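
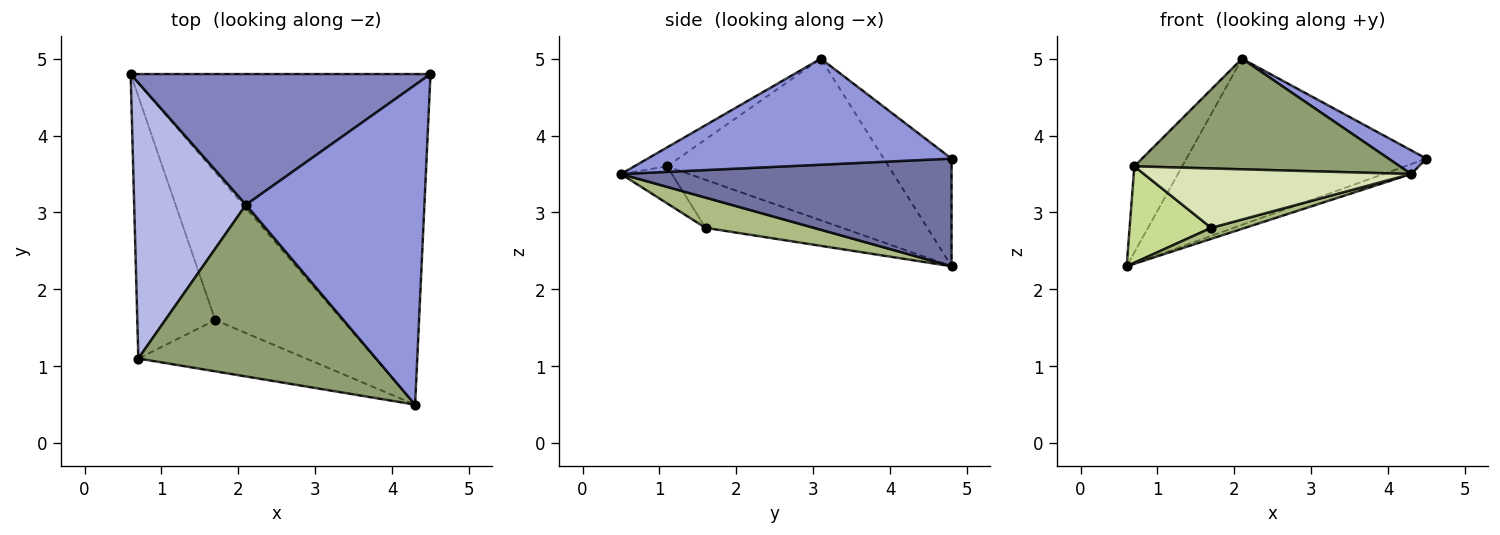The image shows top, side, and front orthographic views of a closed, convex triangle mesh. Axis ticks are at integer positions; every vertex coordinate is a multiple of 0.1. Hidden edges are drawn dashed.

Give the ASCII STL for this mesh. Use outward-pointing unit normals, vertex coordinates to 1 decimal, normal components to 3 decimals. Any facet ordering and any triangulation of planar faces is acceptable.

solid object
 facet normal 0.338 0.028 -0.941
  outer loop
   vertex 4.3 0.5 3.5
   vertex 0.6 4.8 2.3
   vertex 4.5 4.8 3.7
  endloop
 endfacet
 facet normal -0.217 0.767 0.604
  outer loop
   vertex 2.1 3.1 5.0
   vertex 4.5 4.8 3.7
   vertex 0.6 4.8 2.3
  endloop
 endfacet
 facet normal 0.510 -0.064 0.858
  outer loop
   vertex 2.1 3.1 5.0
   vertex 4.3 0.5 3.5
   vertex 4.5 4.8 3.7
  endloop
 endfacet
 facet normal -0.810 0.175 0.560
  outer loop
   vertex 0.7 1.1 3.6
   vertex 2.1 3.1 5.0
   vertex 0.6 4.8 2.3
  endloop
 endfacet
 facet normal -0.067 -0.540 0.839
  outer loop
   vertex 0.7 1.1 3.6
   vertex 4.3 0.5 3.5
   vertex 2.1 3.1 5.0
  endloop
 endfacet
 facet normal 0.231 -0.072 -0.970
  outer loop
   vertex 1.7 1.6 2.8
   vertex 0.6 4.8 2.3
   vertex 4.3 0.5 3.5
  endloop
 endfacet
 facet normal -0.500 -0.299 -0.812
  outer loop
   vertex 1.7 1.6 2.8
   vertex 0.7 1.1 3.6
   vertex 0.6 4.8 2.3
  endloop
 endfacet
 facet normal -0.143 -0.749 -0.647
  outer loop
   vertex 1.7 1.6 2.8
   vertex 4.3 0.5 3.5
   vertex 0.7 1.1 3.6
  endloop
 endfacet
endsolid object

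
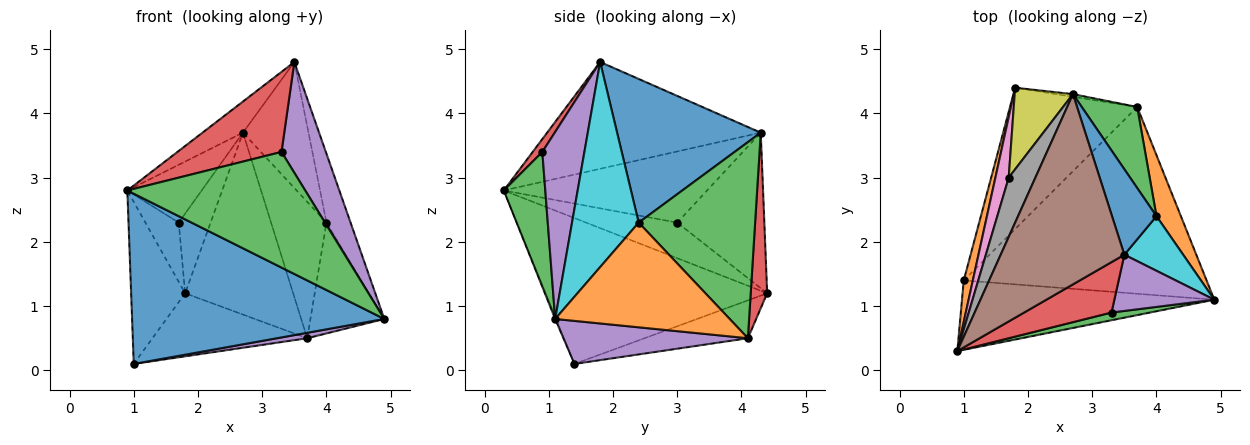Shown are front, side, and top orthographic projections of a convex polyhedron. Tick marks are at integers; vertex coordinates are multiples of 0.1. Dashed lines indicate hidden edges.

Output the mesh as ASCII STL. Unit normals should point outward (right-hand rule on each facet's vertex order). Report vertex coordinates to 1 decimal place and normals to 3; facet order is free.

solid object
 facet normal -0.003 -0.926 -0.377
  outer loop
   vertex 1.0 1.4 0.1
   vertex 4.9 1.1 0.8
   vertex 0.9 0.3 2.8
  endloop
 endfacet
 facet normal -0.970 0.236 0.060
  outer loop
   vertex 1.0 1.4 0.1
   vertex 0.9 0.3 2.8
   vertex 1.8 4.4 1.2
  endloop
 endfacet
 facet normal 0.227 -0.972 0.065
  outer loop
   vertex 3.3 0.9 3.4
   vertex 0.9 0.3 2.8
   vertex 4.9 1.1 0.8
  endloop
 endfacet
 facet normal 0.078 -0.844 0.531
  outer loop
   vertex 3.3 0.9 3.4
   vertex 3.5 1.8 4.8
   vertex 0.9 0.3 2.8
  endloop
 endfacet
 facet normal 0.646 -0.681 0.345
  outer loop
   vertex 3.3 0.9 3.4
   vertex 4.9 1.1 0.8
   vertex 3.5 1.8 4.8
  endloop
 endfacet
 facet normal -0.649 0.123 0.751
  outer loop
   vertex 2.7 4.3 3.7
   vertex 0.9 0.3 2.8
   vertex 3.5 1.8 4.8
  endloop
 endfacet
 facet normal -0.886 0.324 0.332
  outer loop
   vertex 1.7 3.0 2.3
   vertex 1.8 4.4 1.2
   vertex 0.9 0.3 2.8
  endloop
 endfacet
 facet normal -0.886 0.324 0.332
  outer loop
   vertex 1.7 3.0 2.3
   vertex 0.9 0.3 2.8
   vertex 2.7 4.3 3.7
  endloop
 endfacet
 facet normal -0.886 0.324 0.332
  outer loop
   vertex 1.7 3.0 2.3
   vertex 2.7 4.3 3.7
   vertex 1.8 4.4 1.2
  endloop
 endfacet
 facet normal 0.908 0.328 0.260
  outer loop
   vertex 4.0 2.4 2.3
   vertex 3.5 1.8 4.8
   vertex 4.9 1.1 0.8
  endloop
 endfacet
 facet normal 0.876 0.399 0.271
  outer loop
   vertex 4.0 2.4 2.3
   vertex 2.7 4.3 3.7
   vertex 3.5 1.8 4.8
  endloop
 endfacet
 facet normal 0.900 0.381 0.210
  outer loop
   vertex 3.7 4.1 0.5
   vertex 4.0 2.4 2.3
   vertex 4.9 1.1 0.8
  endloop
 endfacet
 facet normal 0.875 0.416 0.247
  outer loop
   vertex 3.7 4.1 0.5
   vertex 2.7 4.3 3.7
   vertex 4.0 2.4 2.3
  endloop
 endfacet
 facet normal 0.151 0.988 -0.015
  outer loop
   vertex 3.7 4.1 0.5
   vertex 1.8 4.4 1.2
   vertex 2.7 4.3 3.7
  endloop
 endfacet
 facet normal 0.174 -0.029 -0.984
  outer loop
   vertex 3.7 4.1 0.5
   vertex 4.9 1.1 0.8
   vertex 1.0 1.4 0.1
  endloop
 endfacet
 facet normal -0.263 0.393 -0.881
  outer loop
   vertex 3.7 4.1 0.5
   vertex 1.0 1.4 0.1
   vertex 1.8 4.4 1.2
  endloop
 endfacet
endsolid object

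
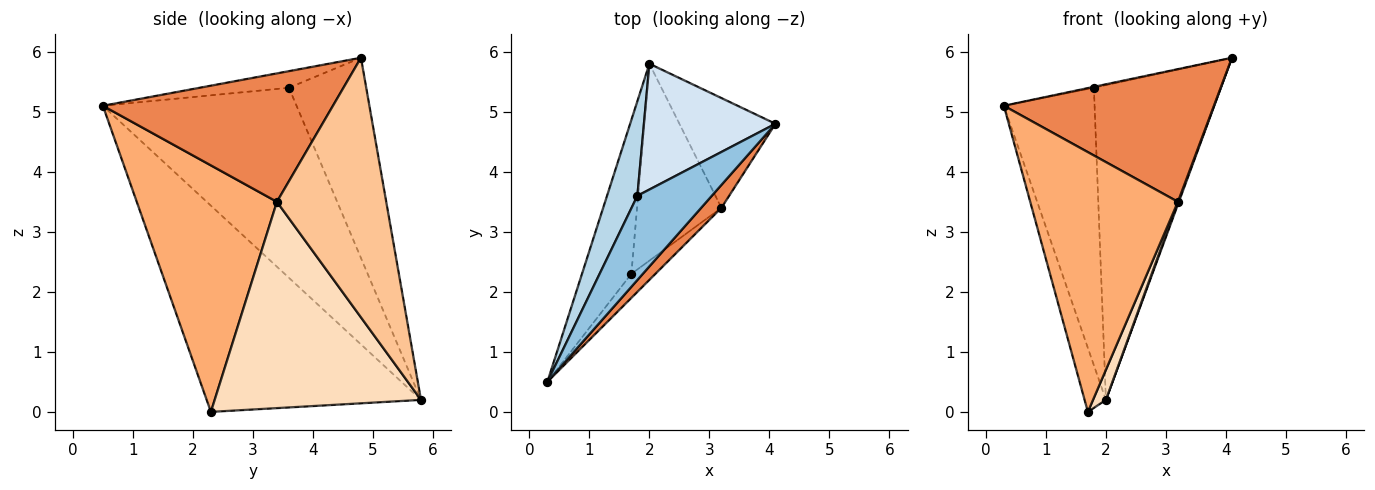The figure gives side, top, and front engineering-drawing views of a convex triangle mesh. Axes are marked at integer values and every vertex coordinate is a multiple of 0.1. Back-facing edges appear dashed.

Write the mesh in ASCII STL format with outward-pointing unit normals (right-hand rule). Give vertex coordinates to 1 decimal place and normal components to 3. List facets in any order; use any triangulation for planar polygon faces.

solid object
 facet normal -0.968 0.096 -0.232
  outer loop
   vertex 1.7 2.3 0.0
   vertex 0.3 0.5 5.1
   vertex 2.0 5.8 0.2
  endloop
 endfacet
 facet normal -0.218 0.011 0.976
  outer loop
   vertex 1.8 3.6 5.4
   vertex 0.3 0.5 5.1
   vertex 4.1 4.8 5.9
  endloop
 endfacet
 facet normal -0.896 0.420 0.143
  outer loop
   vertex 1.8 3.6 5.4
   vertex 2.0 5.8 0.2
   vertex 0.3 0.5 5.1
  endloop
 endfacet
 facet normal -0.492 0.808 0.323
  outer loop
   vertex 1.8 3.6 5.4
   vertex 4.1 4.8 5.9
   vertex 2.0 5.8 0.2
  endloop
 endfacet
 facet normal 0.734 -0.670 0.116
  outer loop
   vertex 3.2 3.4 3.5
   vertex 4.1 4.8 5.9
   vertex 0.3 0.5 5.1
  endloop
 endfacet
 facet normal 0.687 -0.724 -0.067
  outer loop
   vertex 3.2 3.4 3.5
   vertex 0.3 0.5 5.1
   vertex 1.7 2.3 0.0
  endloop
 endfacet
 facet normal 0.938 -0.008 -0.347
  outer loop
   vertex 3.2 3.4 3.5
   vertex 2.0 5.8 0.2
   vertex 4.1 4.8 5.9
  endloop
 endfacet
 facet normal 0.924 -0.058 -0.378
  outer loop
   vertex 3.2 3.4 3.5
   vertex 1.7 2.3 0.0
   vertex 2.0 5.8 0.2
  endloop
 endfacet
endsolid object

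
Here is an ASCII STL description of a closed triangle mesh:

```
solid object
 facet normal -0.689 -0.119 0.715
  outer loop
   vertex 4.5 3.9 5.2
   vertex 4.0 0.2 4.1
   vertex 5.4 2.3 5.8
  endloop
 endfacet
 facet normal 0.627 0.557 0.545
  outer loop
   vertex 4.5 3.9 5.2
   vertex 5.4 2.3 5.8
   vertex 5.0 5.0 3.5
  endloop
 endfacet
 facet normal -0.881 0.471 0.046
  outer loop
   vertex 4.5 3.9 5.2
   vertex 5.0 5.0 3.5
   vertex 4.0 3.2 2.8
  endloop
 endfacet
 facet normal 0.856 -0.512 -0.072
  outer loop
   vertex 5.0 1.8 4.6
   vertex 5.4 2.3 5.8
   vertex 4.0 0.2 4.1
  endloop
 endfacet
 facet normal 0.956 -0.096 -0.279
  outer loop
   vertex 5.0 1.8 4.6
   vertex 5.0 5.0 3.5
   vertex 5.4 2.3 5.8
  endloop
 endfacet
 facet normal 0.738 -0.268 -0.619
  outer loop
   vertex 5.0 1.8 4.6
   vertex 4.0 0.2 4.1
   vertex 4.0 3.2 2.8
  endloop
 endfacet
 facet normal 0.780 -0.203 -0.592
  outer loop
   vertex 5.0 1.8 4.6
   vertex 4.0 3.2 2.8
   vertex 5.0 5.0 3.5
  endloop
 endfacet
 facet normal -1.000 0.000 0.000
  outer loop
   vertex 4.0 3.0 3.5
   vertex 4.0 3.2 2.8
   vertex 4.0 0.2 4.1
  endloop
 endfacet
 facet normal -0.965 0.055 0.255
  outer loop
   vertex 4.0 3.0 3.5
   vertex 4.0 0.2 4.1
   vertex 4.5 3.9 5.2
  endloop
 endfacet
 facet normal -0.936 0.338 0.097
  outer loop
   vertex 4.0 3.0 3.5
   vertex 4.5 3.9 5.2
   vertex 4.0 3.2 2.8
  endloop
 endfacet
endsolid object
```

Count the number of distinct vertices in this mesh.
7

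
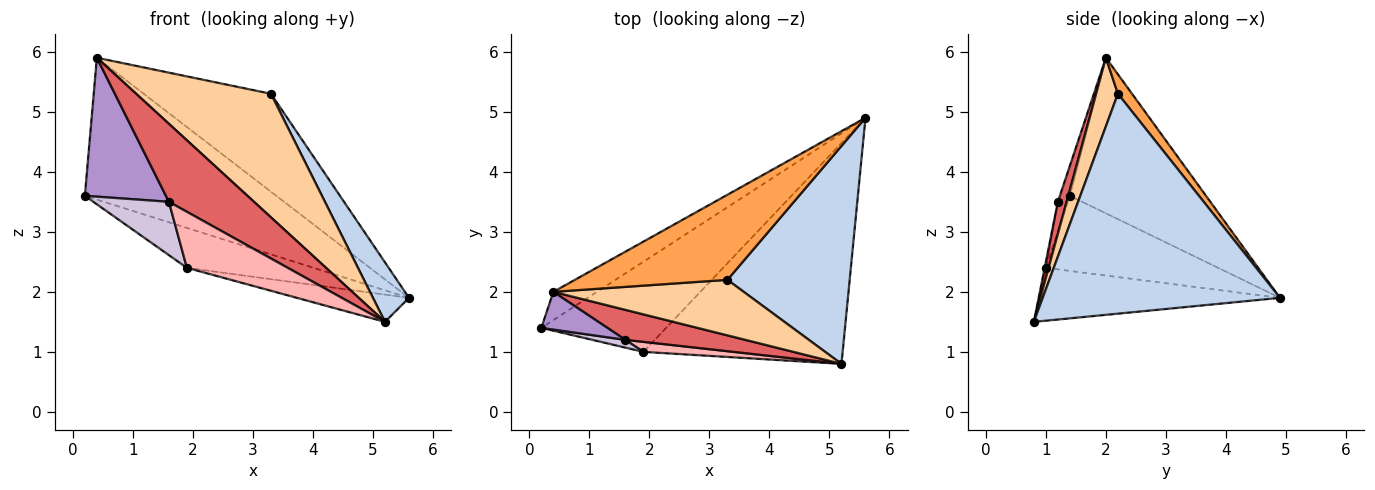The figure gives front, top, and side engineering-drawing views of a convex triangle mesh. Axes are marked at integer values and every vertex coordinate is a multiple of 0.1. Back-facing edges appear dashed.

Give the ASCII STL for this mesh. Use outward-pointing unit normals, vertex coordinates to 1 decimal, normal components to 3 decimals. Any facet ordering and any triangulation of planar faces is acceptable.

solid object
 facet normal -0.572 0.805 -0.160
  outer loop
   vertex 0.4 2.0 5.9
   vertex 5.6 4.9 1.9
   vertex 0.2 1.4 3.6
  endloop
 endfacet
 facet normal 0.866 -0.132 0.482
  outer loop
   vertex 3.3 2.2 5.3
   vertex 5.2 0.8 1.5
   vertex 5.6 4.9 1.9
  endloop
 endfacet
 facet normal 0.083 0.752 0.654
  outer loop
   vertex 3.3 2.2 5.3
   vertex 5.6 4.9 1.9
   vertex 0.4 2.0 5.9
  endloop
 endfacet
 facet normal 0.146 -0.902 0.406
  outer loop
   vertex 3.3 2.2 5.3
   vertex 0.4 2.0 5.9
   vertex 5.2 0.8 1.5
  endloop
 endfacet
 facet normal -0.482 0.355 -0.801
  outer loop
   vertex 1.9 1.0 2.4
   vertex 0.2 1.4 3.6
   vertex 5.6 4.9 1.9
  endloop
 endfacet
 facet normal -0.255 0.118 -0.960
  outer loop
   vertex 1.9 1.0 2.4
   vertex 5.6 4.9 1.9
   vertex 5.2 0.8 1.5
  endloop
 endfacet
 facet normal 0.095 -0.929 0.357
  outer loop
   vertex 1.6 1.2 3.5
   vertex 5.2 0.8 1.5
   vertex 0.4 2.0 5.9
  endloop
 endfacet
 facet normal -0.012 -0.984 0.176
  outer loop
   vertex 1.6 1.2 3.5
   vertex 1.9 1.0 2.4
   vertex 5.2 0.8 1.5
  endloop
 endfacet
 facet normal -0.118 -0.958 0.260
  outer loop
   vertex 1.6 1.2 3.5
   vertex 0.4 2.0 5.9
   vertex 0.2 1.4 3.6
  endloop
 endfacet
 facet normal -0.130 -0.981 0.143
  outer loop
   vertex 1.6 1.2 3.5
   vertex 0.2 1.4 3.6
   vertex 1.9 1.0 2.4
  endloop
 endfacet
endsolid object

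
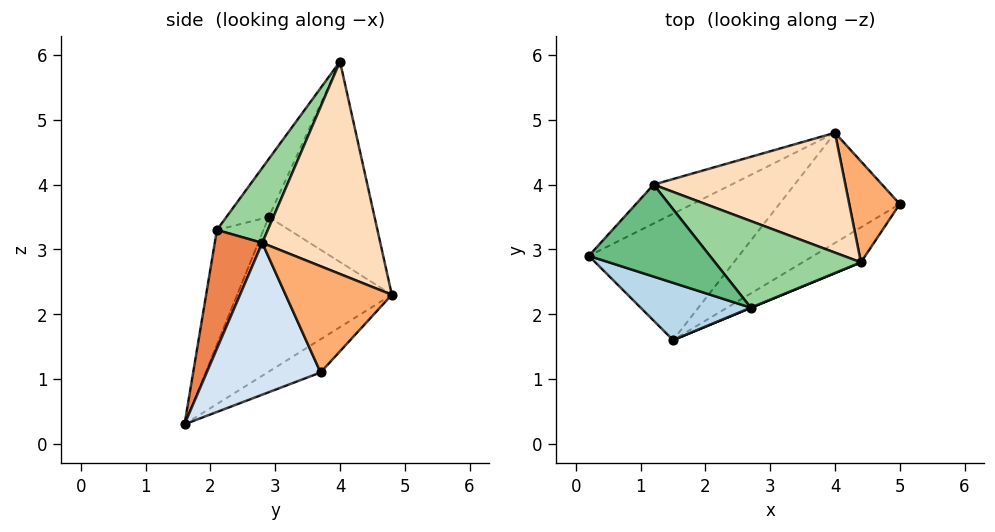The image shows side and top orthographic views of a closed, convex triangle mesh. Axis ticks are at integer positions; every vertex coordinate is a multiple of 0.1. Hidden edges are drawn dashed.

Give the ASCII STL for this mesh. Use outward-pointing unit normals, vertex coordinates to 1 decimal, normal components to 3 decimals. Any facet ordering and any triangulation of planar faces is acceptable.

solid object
 facet normal -0.509 0.706 -0.493
  outer loop
   vertex 4.0 4.8 2.3
   vertex 1.5 1.6 0.3
   vertex 0.2 2.9 3.5
  endloop
 endfacet
 facet normal -0.206 0.629 -0.749
  outer loop
   vertex 4.0 4.8 2.3
   vertex 5.0 3.7 1.1
   vertex 1.5 1.6 0.3
  endloop
 endfacet
 facet normal -0.275 -0.925 0.264
  outer loop
   vertex 2.7 2.1 3.3
   vertex 0.2 2.9 3.5
   vertex 1.5 1.6 0.3
  endloop
 endfacet
 facet normal 0.538 -0.817 -0.207
  outer loop
   vertex 4.4 2.8 3.1
   vertex 1.5 1.6 0.3
   vertex 5.0 3.7 1.1
  endloop
 endfacet
 facet normal 0.381 -0.925 0.002
  outer loop
   vertex 4.4 2.8 3.1
   vertex 2.7 2.1 3.3
   vertex 1.5 1.6 0.3
  endloop
 endfacet
 facet normal 0.852 0.332 0.405
  outer loop
   vertex 4.4 2.8 3.1
   vertex 5.0 3.7 1.1
   vertex 4.0 4.8 2.3
  endloop
 endfacet
 facet normal -0.486 0.853 -0.189
  outer loop
   vertex 1.2 4.0 5.9
   vertex 4.0 4.8 2.3
   vertex 0.2 2.9 3.5
  endloop
 endfacet
 facet normal 0.685 0.384 0.618
  outer loop
   vertex 1.2 4.0 5.9
   vertex 4.4 2.8 3.1
   vertex 4.0 4.8 2.3
  endloop
 endfacet
 facet normal -0.231 -0.844 0.483
  outer loop
   vertex 1.2 4.0 5.9
   vertex 0.2 2.9 3.5
   vertex 2.7 2.1 3.3
  endloop
 endfacet
 facet normal 0.347 -0.650 0.676
  outer loop
   vertex 1.2 4.0 5.9
   vertex 2.7 2.1 3.3
   vertex 4.4 2.8 3.1
  endloop
 endfacet
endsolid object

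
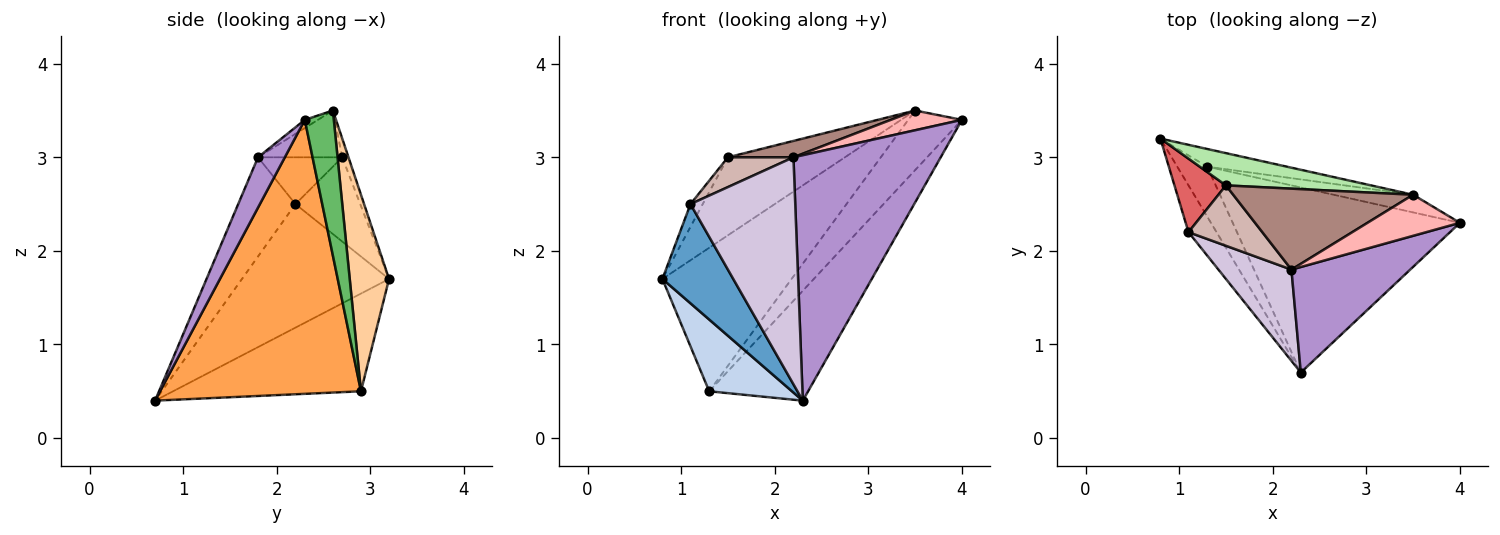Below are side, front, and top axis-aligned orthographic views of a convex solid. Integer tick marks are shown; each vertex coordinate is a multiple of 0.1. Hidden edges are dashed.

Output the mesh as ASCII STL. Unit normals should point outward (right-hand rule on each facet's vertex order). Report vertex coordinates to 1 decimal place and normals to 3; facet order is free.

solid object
 facet normal -0.883 -0.425 -0.201
  outer loop
   vertex 1.1 2.2 2.5
   vertex 0.8 3.2 1.7
   vertex 2.3 0.7 0.4
  endloop
 endfacet
 facet normal -0.881 -0.388 -0.270
  outer loop
   vertex 1.3 2.9 0.5
   vertex 2.3 0.7 0.4
   vertex 0.8 3.2 1.7
  endloop
 endfacet
 facet normal 0.720 0.354 -0.597
  outer loop
   vertex 1.3 2.9 0.5
   vertex 4.0 2.3 3.4
   vertex 2.3 0.7 0.4
  endloop
 endfacet
 facet normal 0.289 0.950 -0.117
  outer loop
   vertex 1.3 2.9 0.5
   vertex 0.8 3.2 1.7
   vertex 3.5 2.6 3.5
  endloop
 endfacet
 facet normal 0.460 0.851 -0.252
  outer loop
   vertex 1.3 2.9 0.5
   vertex 3.5 2.6 3.5
   vertex 4.0 2.3 3.4
  endloop
 endfacet
 facet normal -0.049 0.923 0.382
  outer loop
   vertex 1.5 2.7 3.0
   vertex 3.5 2.6 3.5
   vertex 0.8 3.2 1.7
  endloop
 endfacet
 facet normal -0.842 0.159 0.515
  outer loop
   vertex 1.5 2.7 3.0
   vertex 0.8 3.2 1.7
   vertex 1.1 2.2 2.5
  endloop
 endfacet
 facet normal -0.080 -0.432 0.898
  outer loop
   vertex 2.2 1.8 3.0
   vertex 4.0 2.3 3.4
   vertex 3.5 2.6 3.5
  endloop
 endfacet
 facet normal 0.165 -0.906 0.390
  outer loop
   vertex 2.2 1.8 3.0
   vertex 2.3 0.7 0.4
   vertex 4.0 2.3 3.4
  endloop
 endfacet
 facet normal -0.452 -0.828 0.333
  outer loop
   vertex 2.2 1.8 3.0
   vertex 1.1 2.2 2.5
   vertex 2.3 0.7 0.4
  endloop
 endfacet
 facet normal -0.247 -0.192 0.950
  outer loop
   vertex 2.2 1.8 3.0
   vertex 3.5 2.6 3.5
   vertex 1.5 2.7 3.0
  endloop
 endfacet
 facet normal -0.494 -0.384 0.780
  outer loop
   vertex 2.2 1.8 3.0
   vertex 1.5 2.7 3.0
   vertex 1.1 2.2 2.5
  endloop
 endfacet
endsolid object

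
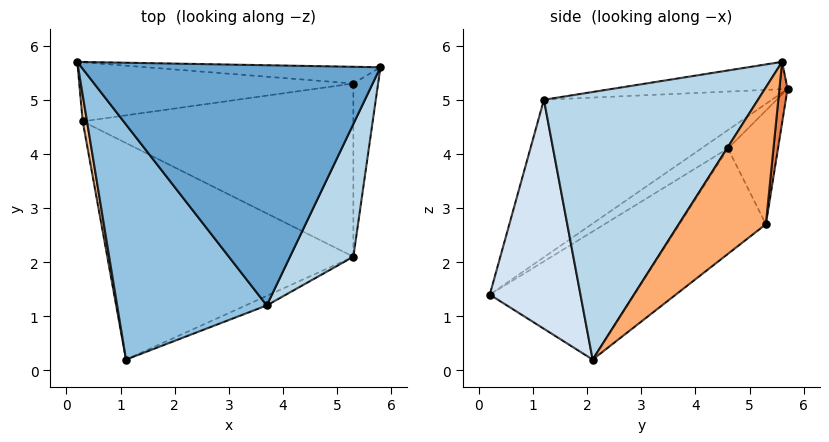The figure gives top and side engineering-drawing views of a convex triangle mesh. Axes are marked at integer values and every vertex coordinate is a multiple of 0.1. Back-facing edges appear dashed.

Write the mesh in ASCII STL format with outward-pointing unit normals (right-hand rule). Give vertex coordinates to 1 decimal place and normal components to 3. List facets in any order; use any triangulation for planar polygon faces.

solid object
 facet normal -0.090 -0.114 0.989
  outer loop
   vertex 3.7 1.2 5.0
   vertex 5.8 5.6 5.7
   vertex 0.2 5.7 5.2
  endloop
 endfacet
 facet normal -0.623 -0.511 0.592
  outer loop
   vertex 3.7 1.2 5.0
   vertex 0.2 5.7 5.2
   vertex 1.1 0.2 1.4
  endloop
 endfacet
 facet normal 0.870 -0.448 0.206
  outer loop
   vertex 3.7 1.2 5.0
   vertex 5.3 2.1 0.2
   vertex 5.8 5.6 5.7
  endloop
 endfacet
 facet normal 0.403 -0.914 -0.037
  outer loop
   vertex 3.7 1.2 5.0
   vertex 1.1 0.2 1.4
   vertex 5.3 2.1 0.2
  endloop
 endfacet
 facet normal 0.027 0.994 -0.104
  outer loop
   vertex 5.3 5.3 2.7
   vertex 0.2 5.7 5.2
   vertex 5.8 5.6 5.7
  endloop
 endfacet
 facet normal 0.975 0.138 -0.176
  outer loop
   vertex 5.3 5.3 2.7
   vertex 5.8 5.6 5.7
   vertex 5.3 2.1 0.2
  endloop
 endfacet
 facet normal -0.928 -0.303 0.218
  outer loop
   vertex 0.3 4.6 4.1
   vertex 1.1 0.2 1.4
   vertex 0.2 5.7 5.2
  endloop
 endfacet
 facet normal -0.419 0.418 -0.806
  outer loop
   vertex 0.3 4.6 4.1
   vertex 5.3 2.1 0.2
   vertex 1.1 0.2 1.4
  endloop
 endfacet
 facet normal -0.286 0.664 -0.690
  outer loop
   vertex 0.3 4.6 4.1
   vertex 0.2 5.7 5.2
   vertex 5.3 5.3 2.7
  endloop
 endfacet
 facet normal -0.293 0.589 -0.753
  outer loop
   vertex 0.3 4.6 4.1
   vertex 5.3 5.3 2.7
   vertex 5.3 2.1 0.2
  endloop
 endfacet
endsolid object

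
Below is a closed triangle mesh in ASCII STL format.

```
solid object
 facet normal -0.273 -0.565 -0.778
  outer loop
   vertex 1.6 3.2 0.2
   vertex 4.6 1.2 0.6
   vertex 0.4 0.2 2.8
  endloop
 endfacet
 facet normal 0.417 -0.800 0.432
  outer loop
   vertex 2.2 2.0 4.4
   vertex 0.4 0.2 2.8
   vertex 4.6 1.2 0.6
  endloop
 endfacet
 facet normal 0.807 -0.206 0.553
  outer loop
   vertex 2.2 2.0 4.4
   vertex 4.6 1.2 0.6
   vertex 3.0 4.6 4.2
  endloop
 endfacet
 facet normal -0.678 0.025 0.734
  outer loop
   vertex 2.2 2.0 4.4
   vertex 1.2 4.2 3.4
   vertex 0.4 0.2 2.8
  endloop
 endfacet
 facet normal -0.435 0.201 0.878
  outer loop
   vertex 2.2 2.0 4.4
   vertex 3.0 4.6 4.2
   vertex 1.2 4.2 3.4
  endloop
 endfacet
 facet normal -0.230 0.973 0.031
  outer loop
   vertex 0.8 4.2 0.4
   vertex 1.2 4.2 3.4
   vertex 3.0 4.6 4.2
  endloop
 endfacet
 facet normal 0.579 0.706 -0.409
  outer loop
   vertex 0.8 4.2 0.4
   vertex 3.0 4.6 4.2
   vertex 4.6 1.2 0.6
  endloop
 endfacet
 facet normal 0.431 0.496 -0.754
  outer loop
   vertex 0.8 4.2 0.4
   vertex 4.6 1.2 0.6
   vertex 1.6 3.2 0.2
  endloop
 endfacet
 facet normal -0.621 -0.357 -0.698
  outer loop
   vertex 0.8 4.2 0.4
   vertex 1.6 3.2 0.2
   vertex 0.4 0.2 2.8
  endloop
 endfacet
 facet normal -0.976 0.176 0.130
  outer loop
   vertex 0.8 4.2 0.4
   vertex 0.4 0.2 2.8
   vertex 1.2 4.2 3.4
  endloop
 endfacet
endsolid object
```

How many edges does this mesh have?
15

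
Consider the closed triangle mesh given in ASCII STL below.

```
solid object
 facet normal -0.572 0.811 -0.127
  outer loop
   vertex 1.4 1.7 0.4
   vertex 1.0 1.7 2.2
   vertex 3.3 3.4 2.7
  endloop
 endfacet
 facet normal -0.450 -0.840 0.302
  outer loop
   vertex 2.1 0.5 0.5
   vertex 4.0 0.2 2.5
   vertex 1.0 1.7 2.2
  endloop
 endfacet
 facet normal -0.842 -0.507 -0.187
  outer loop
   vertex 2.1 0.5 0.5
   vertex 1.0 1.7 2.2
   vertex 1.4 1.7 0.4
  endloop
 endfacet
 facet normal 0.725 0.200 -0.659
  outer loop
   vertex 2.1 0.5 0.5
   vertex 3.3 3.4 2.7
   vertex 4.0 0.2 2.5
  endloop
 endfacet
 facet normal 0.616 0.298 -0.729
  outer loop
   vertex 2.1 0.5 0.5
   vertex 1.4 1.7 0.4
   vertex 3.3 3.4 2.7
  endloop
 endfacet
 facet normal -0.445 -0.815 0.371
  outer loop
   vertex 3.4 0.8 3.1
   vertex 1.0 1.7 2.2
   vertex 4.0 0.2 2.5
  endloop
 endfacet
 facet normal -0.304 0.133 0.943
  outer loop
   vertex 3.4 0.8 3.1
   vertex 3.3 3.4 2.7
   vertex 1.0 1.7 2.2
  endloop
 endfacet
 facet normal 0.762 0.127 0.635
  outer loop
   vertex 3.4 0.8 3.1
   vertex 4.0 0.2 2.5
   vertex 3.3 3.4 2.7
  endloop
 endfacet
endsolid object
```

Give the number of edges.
12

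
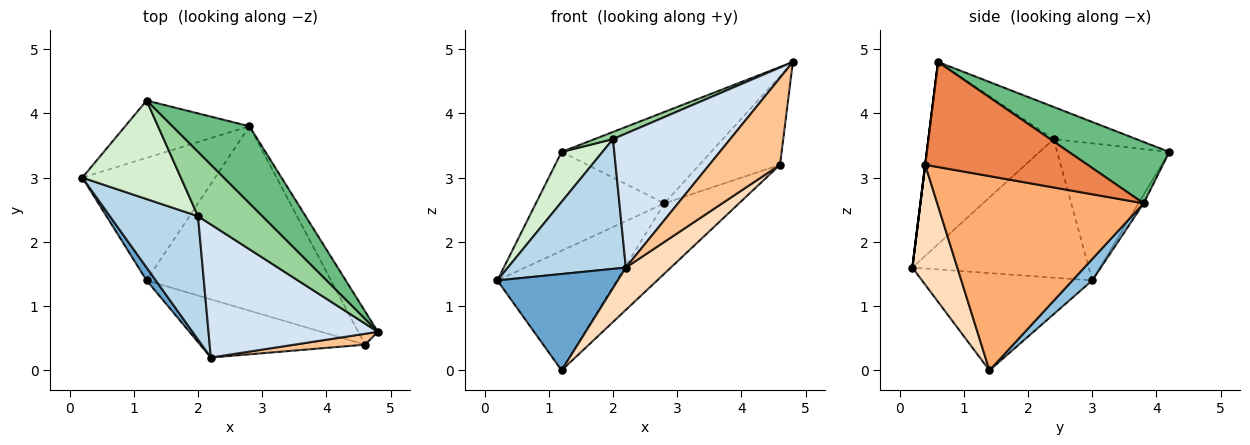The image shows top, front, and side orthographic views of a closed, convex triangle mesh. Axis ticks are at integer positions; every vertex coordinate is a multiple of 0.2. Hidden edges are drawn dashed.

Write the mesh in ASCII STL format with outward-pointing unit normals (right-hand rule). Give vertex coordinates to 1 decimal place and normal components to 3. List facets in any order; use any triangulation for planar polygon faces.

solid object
 facet normal -0.814 -0.576 0.077
  outer loop
   vertex 1.2 1.4 0.0
   vertex 2.2 0.2 1.6
   vertex 0.2 3.0 1.4
  endloop
 endfacet
 facet normal 0.115 0.694 -0.711
  outer loop
   vertex 2.8 3.8 2.6
   vertex 1.2 1.4 0.0
   vertex 0.2 3.0 1.4
  endloop
 endfacet
 facet normal -0.735 -0.492 0.467
  outer loop
   vertex 2.0 2.4 3.6
   vertex 0.2 3.0 1.4
   vertex 2.2 0.2 1.6
  endloop
 endfacet
 facet normal -0.604 -0.565 0.562
  outer loop
   vertex 2.0 2.4 3.6
   vertex 2.2 0.2 1.6
   vertex 4.8 0.6 4.8
  endloop
 endfacet
 facet normal 0.883 0.439 -0.165
  outer loop
   vertex 4.6 0.4 3.2
   vertex 2.8 3.8 2.6
   vertex 4.8 0.6 4.8
  endloop
 endfacet
 facet normal 0.701 0.254 -0.666
  outer loop
   vertex 4.6 0.4 3.2
   vertex 1.2 1.4 0.0
   vertex 2.8 3.8 2.6
  endloop
 endfacet
 facet normal 0.000 -0.992 0.124
  outer loop
   vertex 4.6 0.4 3.2
   vertex 4.8 0.6 4.8
   vertex 2.2 0.2 1.6
  endloop
 endfacet
 facet normal 0.507 -0.507 -0.697
  outer loop
   vertex 4.6 0.4 3.2
   vertex 2.2 0.2 1.6
   vertex 1.2 1.4 0.0
  endloop
 endfacet
 facet normal 0.457 0.680 0.574
  outer loop
   vertex 1.2 4.2 3.4
   vertex 4.8 0.6 4.8
   vertex 2.8 3.8 2.6
  endloop
 endfacet
 facet normal -0.445 -0.099 0.890
  outer loop
   vertex 1.2 4.2 3.4
   vertex 2.0 2.4 3.6
   vertex 4.8 0.6 4.8
  endloop
 endfacet
 facet normal -0.035 0.865 -0.501
  outer loop
   vertex 1.2 4.2 3.4
   vertex 2.8 3.8 2.6
   vertex 0.2 3.0 1.4
  endloop
 endfacet
 facet normal -0.779 -0.284 0.560
  outer loop
   vertex 1.2 4.2 3.4
   vertex 0.2 3.0 1.4
   vertex 2.0 2.4 3.6
  endloop
 endfacet
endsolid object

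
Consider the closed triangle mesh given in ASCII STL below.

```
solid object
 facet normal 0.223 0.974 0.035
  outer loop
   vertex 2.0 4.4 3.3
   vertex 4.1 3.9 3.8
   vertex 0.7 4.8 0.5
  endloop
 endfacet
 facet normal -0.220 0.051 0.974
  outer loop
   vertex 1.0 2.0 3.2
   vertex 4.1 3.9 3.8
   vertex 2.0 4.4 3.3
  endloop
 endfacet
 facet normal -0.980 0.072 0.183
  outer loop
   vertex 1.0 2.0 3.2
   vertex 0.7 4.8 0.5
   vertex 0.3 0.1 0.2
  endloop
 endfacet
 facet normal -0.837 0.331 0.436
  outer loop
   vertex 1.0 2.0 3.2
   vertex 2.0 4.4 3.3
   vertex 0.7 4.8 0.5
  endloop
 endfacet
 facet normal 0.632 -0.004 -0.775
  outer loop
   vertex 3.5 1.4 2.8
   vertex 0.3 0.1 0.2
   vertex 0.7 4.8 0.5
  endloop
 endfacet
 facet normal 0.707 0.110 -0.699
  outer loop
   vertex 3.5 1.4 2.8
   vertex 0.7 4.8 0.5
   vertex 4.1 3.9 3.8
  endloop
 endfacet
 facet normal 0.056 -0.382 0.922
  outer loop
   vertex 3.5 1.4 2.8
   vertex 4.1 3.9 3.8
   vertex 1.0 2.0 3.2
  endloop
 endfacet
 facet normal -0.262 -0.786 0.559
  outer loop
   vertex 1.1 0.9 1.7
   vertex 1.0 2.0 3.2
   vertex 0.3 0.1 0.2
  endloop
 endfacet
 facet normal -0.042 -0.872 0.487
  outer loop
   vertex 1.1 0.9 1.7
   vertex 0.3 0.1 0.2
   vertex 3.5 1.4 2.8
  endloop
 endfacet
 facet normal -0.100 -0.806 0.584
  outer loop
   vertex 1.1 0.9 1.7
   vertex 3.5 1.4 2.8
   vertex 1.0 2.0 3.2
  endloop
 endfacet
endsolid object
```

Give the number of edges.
15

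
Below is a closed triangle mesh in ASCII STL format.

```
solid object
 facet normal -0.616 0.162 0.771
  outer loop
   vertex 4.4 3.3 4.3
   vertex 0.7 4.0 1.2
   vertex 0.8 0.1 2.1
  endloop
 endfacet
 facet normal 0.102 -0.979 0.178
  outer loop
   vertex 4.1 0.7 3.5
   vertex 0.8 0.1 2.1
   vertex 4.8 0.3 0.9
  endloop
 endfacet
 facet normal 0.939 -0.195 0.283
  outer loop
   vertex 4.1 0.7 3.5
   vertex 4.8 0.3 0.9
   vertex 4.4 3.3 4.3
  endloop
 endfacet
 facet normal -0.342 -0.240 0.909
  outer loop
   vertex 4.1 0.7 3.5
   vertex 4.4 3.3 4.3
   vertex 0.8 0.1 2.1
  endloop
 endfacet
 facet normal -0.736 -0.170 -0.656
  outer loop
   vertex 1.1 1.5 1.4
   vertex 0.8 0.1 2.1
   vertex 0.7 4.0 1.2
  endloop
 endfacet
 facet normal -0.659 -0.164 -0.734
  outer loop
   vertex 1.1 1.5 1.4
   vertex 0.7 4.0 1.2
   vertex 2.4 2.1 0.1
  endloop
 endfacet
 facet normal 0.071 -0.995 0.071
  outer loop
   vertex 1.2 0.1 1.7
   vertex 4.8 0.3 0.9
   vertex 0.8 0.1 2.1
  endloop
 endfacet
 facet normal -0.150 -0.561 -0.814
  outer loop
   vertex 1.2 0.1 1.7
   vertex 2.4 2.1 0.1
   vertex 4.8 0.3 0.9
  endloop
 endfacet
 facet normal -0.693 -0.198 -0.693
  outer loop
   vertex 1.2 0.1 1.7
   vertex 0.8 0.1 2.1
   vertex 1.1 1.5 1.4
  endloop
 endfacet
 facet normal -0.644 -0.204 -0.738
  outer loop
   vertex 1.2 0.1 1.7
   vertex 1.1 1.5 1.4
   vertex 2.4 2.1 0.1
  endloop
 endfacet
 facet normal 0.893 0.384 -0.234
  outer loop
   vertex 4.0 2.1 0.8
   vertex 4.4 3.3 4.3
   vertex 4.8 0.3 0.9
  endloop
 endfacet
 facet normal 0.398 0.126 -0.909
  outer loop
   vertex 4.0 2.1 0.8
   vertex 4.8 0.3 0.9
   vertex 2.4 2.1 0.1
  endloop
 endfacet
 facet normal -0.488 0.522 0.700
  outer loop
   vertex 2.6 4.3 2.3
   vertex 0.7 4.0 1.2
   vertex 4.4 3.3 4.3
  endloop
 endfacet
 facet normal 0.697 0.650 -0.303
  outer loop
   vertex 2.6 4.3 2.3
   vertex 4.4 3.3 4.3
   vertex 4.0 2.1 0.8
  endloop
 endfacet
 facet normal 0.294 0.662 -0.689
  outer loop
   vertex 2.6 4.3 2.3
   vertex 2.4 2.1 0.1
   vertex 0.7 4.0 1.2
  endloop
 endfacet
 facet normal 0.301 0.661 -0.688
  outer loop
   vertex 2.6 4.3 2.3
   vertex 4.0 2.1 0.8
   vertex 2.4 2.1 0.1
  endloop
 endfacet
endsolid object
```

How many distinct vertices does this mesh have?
10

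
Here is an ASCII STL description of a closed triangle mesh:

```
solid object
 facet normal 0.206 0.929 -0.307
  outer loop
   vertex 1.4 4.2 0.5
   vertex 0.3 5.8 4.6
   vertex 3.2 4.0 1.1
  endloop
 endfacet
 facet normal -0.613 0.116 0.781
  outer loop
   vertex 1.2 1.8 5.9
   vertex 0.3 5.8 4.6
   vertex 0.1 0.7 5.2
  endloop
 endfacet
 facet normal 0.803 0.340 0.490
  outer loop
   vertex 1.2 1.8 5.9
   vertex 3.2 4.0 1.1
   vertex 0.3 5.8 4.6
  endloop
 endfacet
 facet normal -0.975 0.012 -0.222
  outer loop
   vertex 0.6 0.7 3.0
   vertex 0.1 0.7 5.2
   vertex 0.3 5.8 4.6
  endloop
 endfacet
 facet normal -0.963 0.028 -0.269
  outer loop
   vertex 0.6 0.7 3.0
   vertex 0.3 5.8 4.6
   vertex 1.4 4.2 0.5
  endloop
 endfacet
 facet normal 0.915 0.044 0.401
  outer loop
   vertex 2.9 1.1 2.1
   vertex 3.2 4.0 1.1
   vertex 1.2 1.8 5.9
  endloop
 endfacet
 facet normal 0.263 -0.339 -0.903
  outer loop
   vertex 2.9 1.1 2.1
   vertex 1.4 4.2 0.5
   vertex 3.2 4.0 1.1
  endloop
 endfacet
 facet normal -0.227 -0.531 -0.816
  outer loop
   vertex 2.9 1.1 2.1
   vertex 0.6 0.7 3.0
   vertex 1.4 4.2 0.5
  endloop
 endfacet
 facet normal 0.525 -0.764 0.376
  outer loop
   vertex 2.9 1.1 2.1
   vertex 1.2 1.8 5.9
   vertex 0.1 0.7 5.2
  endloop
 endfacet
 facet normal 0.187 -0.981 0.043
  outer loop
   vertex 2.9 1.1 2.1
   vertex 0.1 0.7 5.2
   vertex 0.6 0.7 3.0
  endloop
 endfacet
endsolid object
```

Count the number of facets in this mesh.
10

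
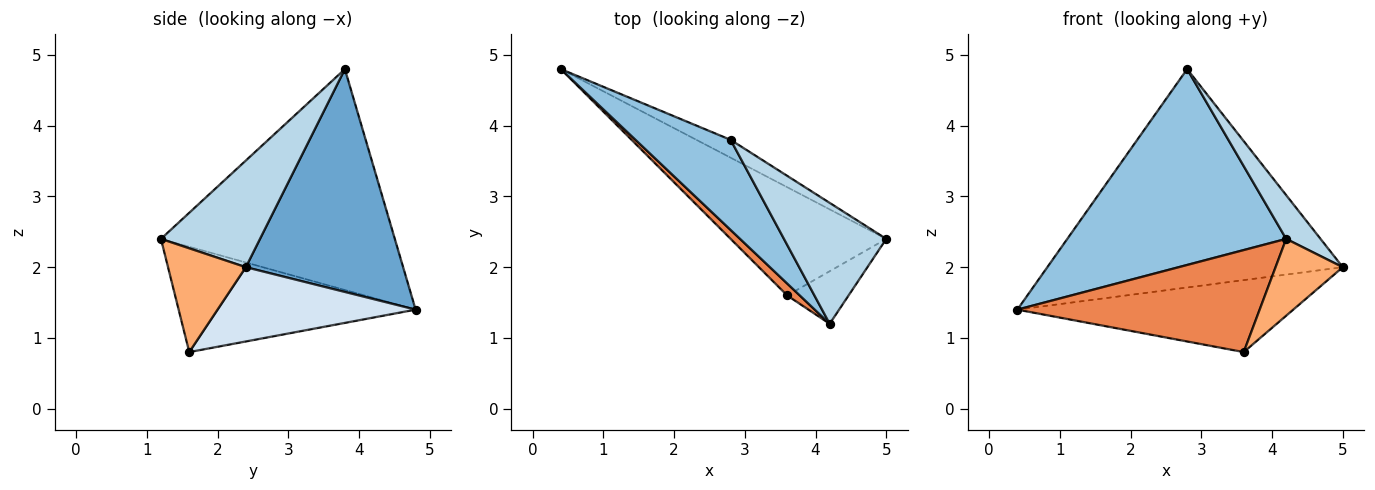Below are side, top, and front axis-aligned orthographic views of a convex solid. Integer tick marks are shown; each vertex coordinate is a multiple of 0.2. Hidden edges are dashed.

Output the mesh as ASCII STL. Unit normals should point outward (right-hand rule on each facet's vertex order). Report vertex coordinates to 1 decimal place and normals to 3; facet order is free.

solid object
 facet normal 0.469 0.880 -0.072
  outer loop
   vertex 2.8 3.8 4.8
   vertex 5.0 2.4 2.0
   vertex 0.4 4.8 1.4
  endloop
 endfacet
 facet normal -0.696 -0.652 0.300
  outer loop
   vertex 2.8 3.8 4.8
   vertex 0.4 4.8 1.4
   vertex 4.2 1.2 2.4
  endloop
 endfacet
 facet normal 0.700 -0.243 0.671
  outer loop
   vertex 2.8 3.8 4.8
   vertex 4.2 1.2 2.4
   vertex 5.0 2.4 2.0
  endloop
 endfacet
 facet normal 0.369 0.514 -0.774
  outer loop
   vertex 3.6 1.6 0.8
   vertex 0.4 4.8 1.4
   vertex 5.0 2.4 2.0
  endloop
 endfacet
 facet normal -0.697 -0.712 0.083
  outer loop
   vertex 3.6 1.6 0.8
   vertex 4.2 1.2 2.4
   vertex 0.4 4.8 1.4
  endloop
 endfacet
 facet normal 0.691 -0.597 -0.408
  outer loop
   vertex 3.6 1.6 0.8
   vertex 5.0 2.4 2.0
   vertex 4.2 1.2 2.4
  endloop
 endfacet
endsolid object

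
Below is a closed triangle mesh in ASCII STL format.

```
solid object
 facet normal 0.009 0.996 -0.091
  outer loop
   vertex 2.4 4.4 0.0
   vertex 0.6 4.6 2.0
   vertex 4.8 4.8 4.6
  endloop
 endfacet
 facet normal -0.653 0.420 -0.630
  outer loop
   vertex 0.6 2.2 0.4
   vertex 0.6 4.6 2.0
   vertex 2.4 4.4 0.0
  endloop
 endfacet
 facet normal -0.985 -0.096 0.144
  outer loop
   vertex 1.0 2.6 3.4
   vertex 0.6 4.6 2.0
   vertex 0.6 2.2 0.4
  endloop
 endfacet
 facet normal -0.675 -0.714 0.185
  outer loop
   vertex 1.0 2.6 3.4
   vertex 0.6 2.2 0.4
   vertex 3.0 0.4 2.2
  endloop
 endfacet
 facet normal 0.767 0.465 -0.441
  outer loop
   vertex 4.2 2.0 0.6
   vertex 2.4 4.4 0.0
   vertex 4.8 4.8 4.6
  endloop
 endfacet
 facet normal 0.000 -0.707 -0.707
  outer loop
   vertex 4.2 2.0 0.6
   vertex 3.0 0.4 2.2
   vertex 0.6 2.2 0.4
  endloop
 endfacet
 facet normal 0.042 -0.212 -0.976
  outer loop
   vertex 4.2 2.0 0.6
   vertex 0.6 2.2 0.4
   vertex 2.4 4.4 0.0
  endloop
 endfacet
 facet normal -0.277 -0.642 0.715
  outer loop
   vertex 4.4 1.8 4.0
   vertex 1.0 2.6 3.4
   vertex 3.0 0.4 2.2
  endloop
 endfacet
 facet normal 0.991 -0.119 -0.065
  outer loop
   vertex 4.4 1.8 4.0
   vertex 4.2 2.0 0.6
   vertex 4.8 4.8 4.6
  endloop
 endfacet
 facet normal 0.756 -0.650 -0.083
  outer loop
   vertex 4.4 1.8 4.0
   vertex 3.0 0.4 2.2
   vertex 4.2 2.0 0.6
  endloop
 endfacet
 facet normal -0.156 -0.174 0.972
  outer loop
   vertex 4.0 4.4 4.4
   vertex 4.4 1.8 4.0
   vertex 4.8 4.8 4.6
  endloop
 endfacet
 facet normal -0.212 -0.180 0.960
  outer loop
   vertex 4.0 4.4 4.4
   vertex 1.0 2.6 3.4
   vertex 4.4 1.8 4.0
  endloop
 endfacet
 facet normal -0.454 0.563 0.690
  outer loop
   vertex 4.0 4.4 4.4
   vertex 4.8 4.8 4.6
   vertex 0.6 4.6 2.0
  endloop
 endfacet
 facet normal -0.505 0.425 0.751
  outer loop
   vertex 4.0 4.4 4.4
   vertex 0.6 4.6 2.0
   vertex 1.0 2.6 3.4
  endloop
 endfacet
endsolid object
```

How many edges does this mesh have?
21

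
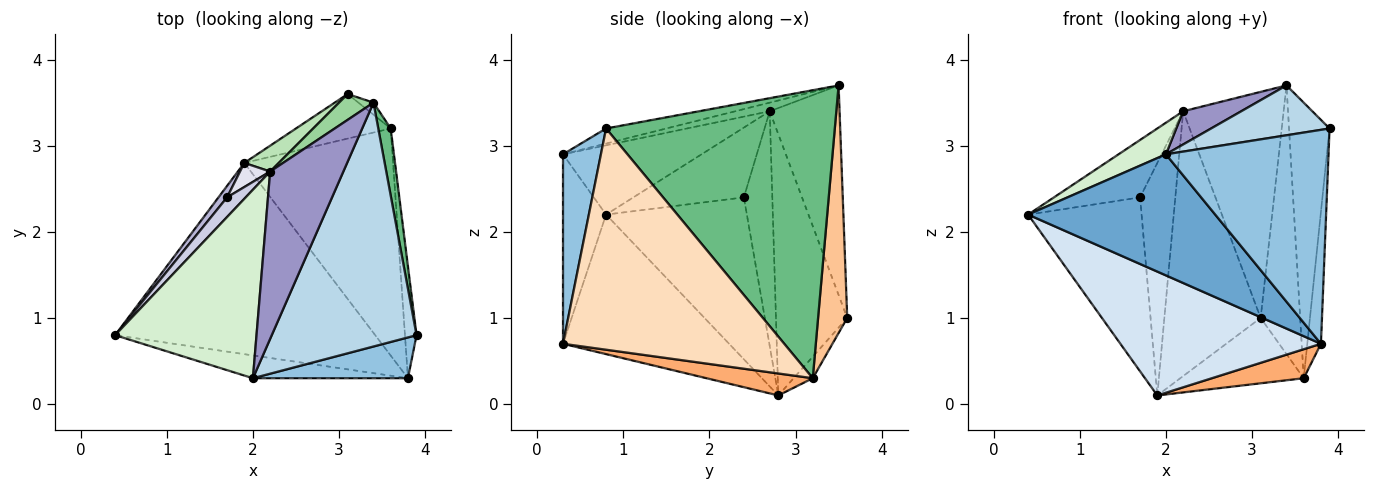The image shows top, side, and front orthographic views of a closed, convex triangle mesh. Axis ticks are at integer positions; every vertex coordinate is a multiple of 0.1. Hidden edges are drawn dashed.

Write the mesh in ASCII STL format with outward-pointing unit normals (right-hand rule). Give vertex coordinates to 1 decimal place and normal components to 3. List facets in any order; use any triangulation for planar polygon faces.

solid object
 facet normal -0.221 -0.959 -0.180
  outer loop
   vertex 2.0 0.3 2.9
   vertex 0.4 0.8 2.2
   vertex 3.8 0.3 0.7
  endloop
 endfacet
 facet normal 0.223 -0.958 0.183
  outer loop
   vertex 2.0 0.3 2.9
   vertex 3.8 0.3 0.7
   vertex 3.9 0.8 3.2
  endloop
 endfacet
 facet normal -0.101 -0.199 0.975
  outer loop
   vertex 2.0 0.3 2.9
   vertex 3.9 0.8 3.2
   vertex 3.4 3.5 3.7
  endloop
 endfacet
 facet normal -0.411 -0.496 -0.765
  outer loop
   vertex 1.9 2.8 0.1
   vertex 3.8 0.3 0.7
   vertex 0.4 0.8 2.2
  endloop
 endfacet
 facet normal -0.127 0.819 -0.559
  outer loop
   vertex 3.6 3.2 0.3
   vertex 1.9 2.8 0.1
   vertex 3.1 3.6 1.0
  endloop
 endfacet
 facet normal 0.145 -0.125 -0.981
  outer loop
   vertex 3.6 3.2 0.3
   vertex 3.8 0.3 0.7
   vertex 1.9 2.8 0.1
  endloop
 endfacet
 facet normal 0.593 0.804 -0.036
  outer loop
   vertex 3.6 3.2 0.3
   vertex 3.1 3.6 1.0
   vertex 3.4 3.5 3.7
  endloop
 endfacet
 facet normal 0.997 0.062 -0.052
  outer loop
   vertex 3.6 3.2 0.3
   vertex 3.9 0.8 3.2
   vertex 3.8 0.3 0.7
  endloop
 endfacet
 facet normal 0.984 0.174 0.042
  outer loop
   vertex 3.6 3.2 0.3
   vertex 3.4 3.5 3.7
   vertex 3.9 0.8 3.2
  endloop
 endfacet
 facet normal -0.568 0.817 0.093
  outer loop
   vertex 2.2 2.7 3.4
   vertex 3.4 3.5 3.7
   vertex 3.1 3.6 1.0
  endloop
 endfacet
 facet normal -0.593 0.801 0.078
  outer loop
   vertex 2.2 2.7 3.4
   vertex 3.1 3.6 1.0
   vertex 1.9 2.8 0.1
  endloop
 endfacet
 facet normal -0.435 -0.149 0.888
  outer loop
   vertex 2.2 2.7 3.4
   vertex 0.4 0.8 2.2
   vertex 2.0 0.3 2.9
  endloop
 endfacet
 facet normal -0.115 -0.193 0.974
  outer loop
   vertex 2.2 2.7 3.4
   vertex 2.0 0.3 2.9
   vertex 3.4 3.5 3.7
  endloop
 endfacet
 facet normal -0.778 0.627 0.041
  outer loop
   vertex 1.7 2.4 2.4
   vertex 1.9 2.8 0.1
   vertex 0.4 0.8 2.2
  endloop
 endfacet
 facet normal -0.772 0.602 0.206
  outer loop
   vertex 1.7 2.4 2.4
   vertex 0.4 0.8 2.2
   vertex 2.2 2.7 3.4
  endloop
 endfacet
 facet normal -0.626 0.776 0.080
  outer loop
   vertex 1.7 2.4 2.4
   vertex 2.2 2.7 3.4
   vertex 1.9 2.8 0.1
  endloop
 endfacet
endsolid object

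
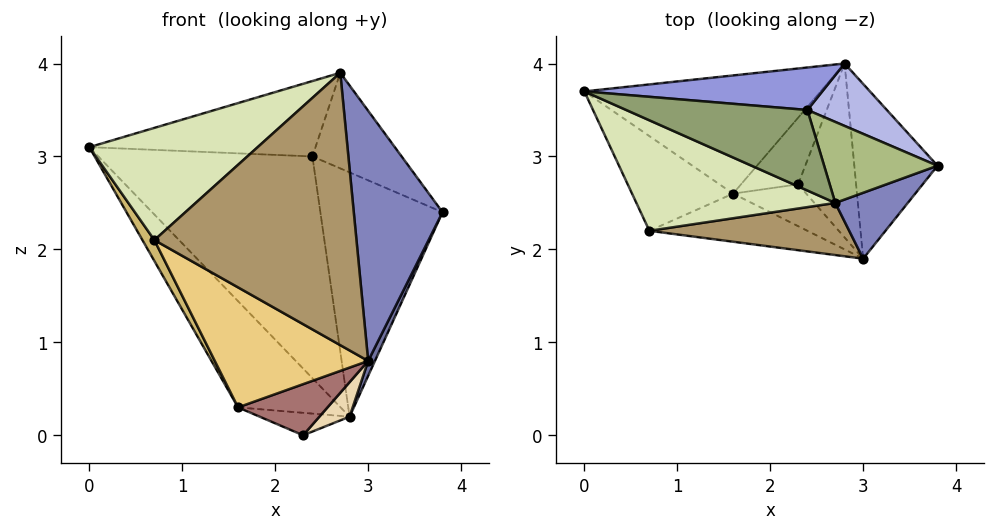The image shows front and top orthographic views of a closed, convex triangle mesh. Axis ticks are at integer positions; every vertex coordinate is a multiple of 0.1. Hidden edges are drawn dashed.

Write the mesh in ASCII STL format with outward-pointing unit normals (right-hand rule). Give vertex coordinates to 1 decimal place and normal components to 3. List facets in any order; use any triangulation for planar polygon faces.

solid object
 facet normal 0.903 -0.036 -0.429
  outer loop
   vertex 2.8 4.0 0.2
   vertex 3.8 2.9 2.4
   vertex 3.0 1.9 0.8
  endloop
 endfacet
 facet normal 0.573 -0.793 0.209
  outer loop
   vertex 2.7 2.5 3.9
   vertex 3.0 1.9 0.8
   vertex 3.8 2.9 2.4
  endloop
 endfacet
 facet normal 0.089 0.978 0.187
  outer loop
   vertex 2.4 3.5 3.0
   vertex 2.8 4.0 0.2
   vertex 0.0 3.7 3.1
  endloop
 endfacet
 facet normal 0.462 0.859 0.219
  outer loop
   vertex 2.4 3.5 3.0
   vertex 3.8 2.9 2.4
   vertex 2.8 4.0 0.2
  endloop
 endfacet
 facet normal 0.087 0.681 0.727
  outer loop
   vertex 2.4 3.5 3.0
   vertex 0.0 3.7 3.1
   vertex 2.7 2.5 3.9
  endloop
 endfacet
 facet normal 0.517 0.653 0.553
  outer loop
   vertex 2.4 3.5 3.0
   vertex 2.7 2.5 3.9
   vertex 3.8 2.9 2.4
  endloop
 endfacet
 facet normal -0.644 0.511 -0.569
  outer loop
   vertex 1.6 2.6 0.3
   vertex 0.0 3.7 3.1
   vertex 2.8 4.0 0.2
  endloop
 endfacet
 facet normal -0.465 -0.631 0.621
  outer loop
   vertex 0.7 2.2 2.1
   vertex 2.7 2.5 3.9
   vertex 0.0 3.7 3.1
  endloop
 endfacet
 facet normal -0.022 -0.982 0.188
  outer loop
   vertex 0.7 2.2 2.1
   vertex 3.0 1.9 0.8
   vertex 2.7 2.5 3.9
  endloop
 endfacet
 facet normal -0.880 -0.102 -0.463
  outer loop
   vertex 0.7 2.2 2.1
   vertex 0.0 3.7 3.1
   vertex 1.6 2.6 0.3
  endloop
 endfacet
 facet normal -0.314 -0.881 -0.353
  outer loop
   vertex 0.7 2.2 2.1
   vertex 1.6 2.6 0.3
   vertex 3.0 1.9 0.8
  endloop
 endfacet
 facet normal 0.668 -0.145 -0.730
  outer loop
   vertex 2.3 2.7 0.0
   vertex 2.8 4.0 0.2
   vertex 3.0 1.9 0.8
  endloop
 endfacet
 facet normal -0.159 -0.764 -0.625
  outer loop
   vertex 2.3 2.7 0.0
   vertex 3.0 1.9 0.8
   vertex 1.6 2.6 0.3
  endloop
 endfacet
 facet normal -0.412 0.291 -0.864
  outer loop
   vertex 2.3 2.7 0.0
   vertex 1.6 2.6 0.3
   vertex 2.8 4.0 0.2
  endloop
 endfacet
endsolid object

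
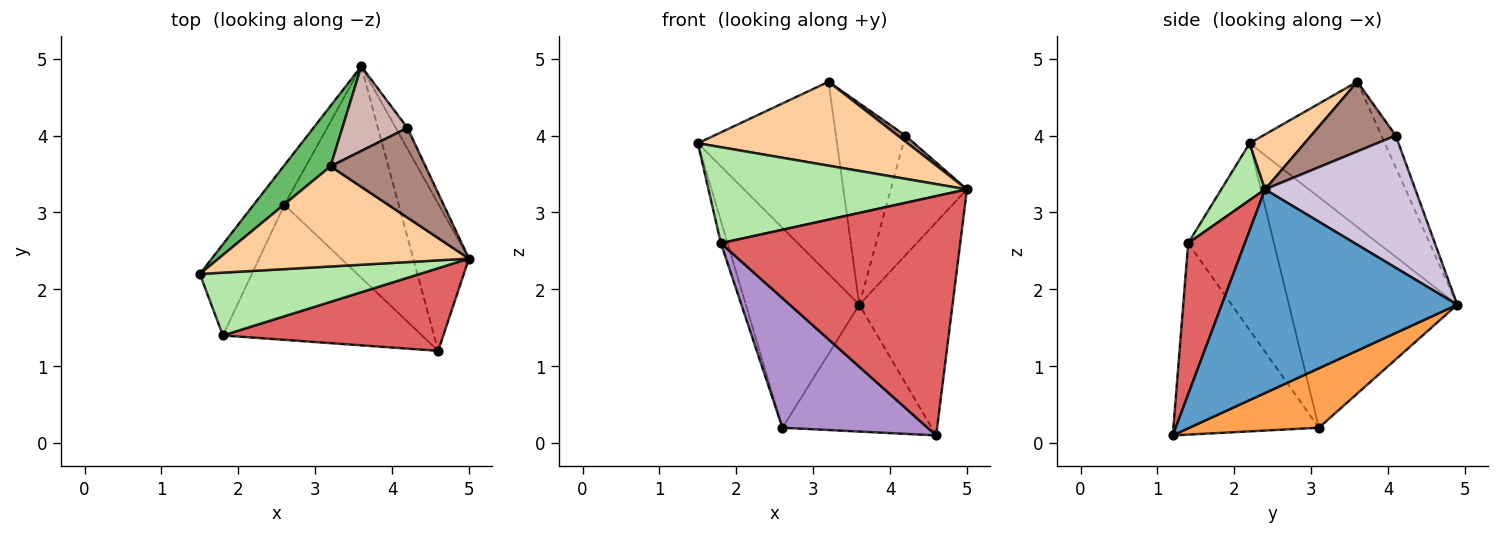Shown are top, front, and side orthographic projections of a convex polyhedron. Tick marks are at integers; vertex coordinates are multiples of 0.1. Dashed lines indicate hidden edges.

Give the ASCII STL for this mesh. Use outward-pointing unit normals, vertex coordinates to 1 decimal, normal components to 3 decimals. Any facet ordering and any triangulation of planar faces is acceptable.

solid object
 facet normal 0.901 0.357 -0.246
  outer loop
   vertex 4.6 1.2 0.1
   vertex 3.6 4.9 1.8
   vertex 5.0 2.4 3.3
  endloop
 endfacet
 facet normal -0.824 0.556 -0.110
  outer loop
   vertex 2.6 3.1 0.2
   vertex 1.5 2.2 3.9
   vertex 3.6 4.9 1.8
  endloop
 endfacet
 facet normal 0.407 0.470 -0.783
  outer loop
   vertex 2.6 3.1 0.2
   vertex 3.6 4.9 1.8
   vertex 4.6 1.2 0.1
  endloop
 endfacet
 facet normal 0.166 -0.633 0.756
  outer loop
   vertex 3.2 3.6 4.7
   vertex 1.5 2.2 3.9
   vertex 5.0 2.4 3.3
  endloop
 endfacet
 facet normal -0.680 0.700 0.220
  outer loop
   vertex 3.2 3.6 4.7
   vertex 3.6 4.9 1.8
   vertex 1.5 2.2 3.9
  endloop
 endfacet
 facet normal 0.140 -0.828 0.542
  outer loop
   vertex 1.8 1.4 2.6
   vertex 5.0 2.4 3.3
   vertex 1.5 2.2 3.9
  endloop
 endfacet
 facet normal 0.219 -0.922 0.319
  outer loop
   vertex 1.8 1.4 2.6
   vertex 4.6 1.2 0.1
   vertex 5.0 2.4 3.3
  endloop
 endfacet
 facet normal -0.961 0.074 -0.268
  outer loop
   vertex 1.8 1.4 2.6
   vertex 1.5 2.2 3.9
   vertex 2.6 3.1 0.2
  endloop
 endfacet
 facet normal -0.570 -0.569 -0.593
  outer loop
   vertex 1.8 1.4 2.6
   vertex 2.6 3.1 0.2
   vertex 4.6 1.2 0.1
  endloop
 endfacet
 facet normal 0.889 0.451 -0.079
  outer loop
   vertex 4.2 4.1 4.0
   vertex 5.0 2.4 3.3
   vertex 3.6 4.9 1.8
  endloop
 endfacet
 facet normal 0.591 -0.054 0.805
  outer loop
   vertex 4.2 4.1 4.0
   vertex 3.2 3.6 4.7
   vertex 5.0 2.4 3.3
  endloop
 endfacet
 facet normal -0.187 0.906 0.380
  outer loop
   vertex 4.2 4.1 4.0
   vertex 3.6 4.9 1.8
   vertex 3.2 3.6 4.7
  endloop
 endfacet
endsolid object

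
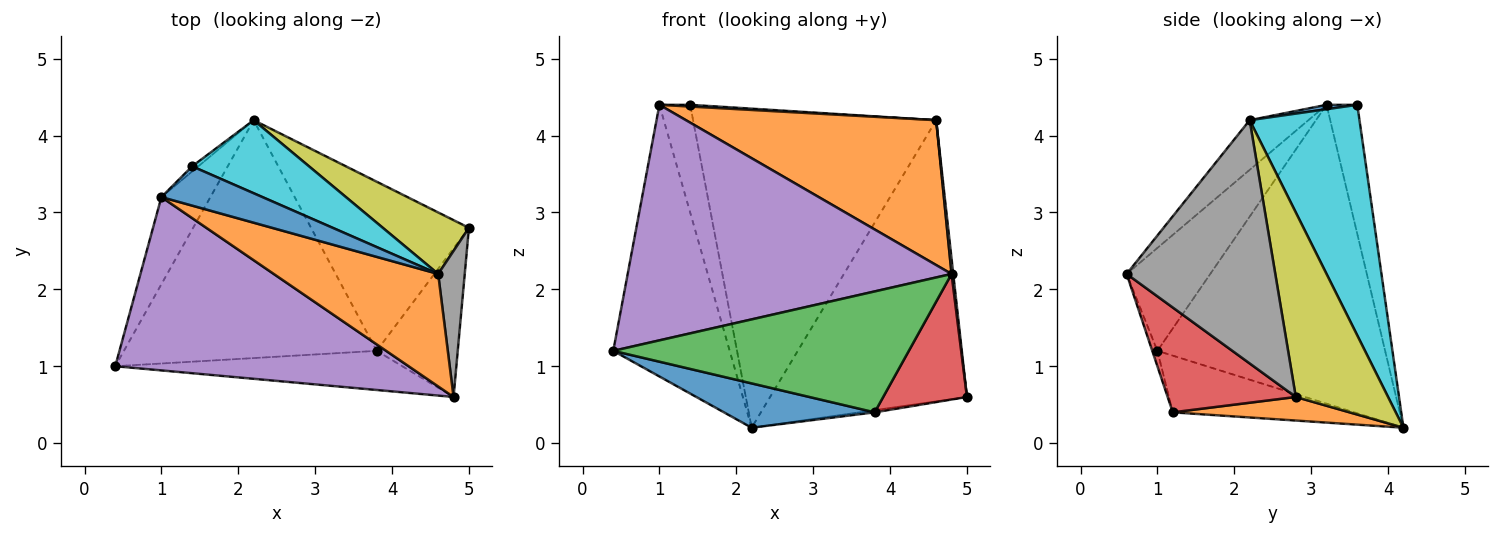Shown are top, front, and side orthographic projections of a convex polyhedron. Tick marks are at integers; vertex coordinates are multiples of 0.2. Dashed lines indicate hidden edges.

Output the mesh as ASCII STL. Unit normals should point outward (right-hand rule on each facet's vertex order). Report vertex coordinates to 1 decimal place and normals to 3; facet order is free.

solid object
 facet normal -0.215 -0.179 -0.960
  outer loop
   vertex 3.8 1.2 0.4
   vertex 0.4 1.0 1.2
   vertex 2.2 4.2 0.2
  endloop
 endfacet
 facet normal 0.148 0.013 -0.989
  outer loop
   vertex 3.8 1.2 0.4
   vertex 2.2 4.2 0.2
   vertex 5.0 2.8 0.6
  endloop
 endfacet
 facet normal -0.016 -0.951 -0.308
  outer loop
   vertex 3.8 1.2 0.4
   vertex 4.8 0.6 2.2
   vertex 0.4 1.0 1.2
  endloop
 endfacet
 facet normal 0.703 -0.459 -0.543
  outer loop
   vertex 3.8 1.2 0.4
   vertex 5.0 2.8 0.6
   vertex 4.8 0.6 2.2
  endloop
 endfacet
 facet normal -0.204 -0.789 0.580
  outer loop
   vertex 1.0 3.2 4.4
   vertex 0.4 1.0 1.2
   vertex 4.8 0.6 2.2
  endloop
 endfacet
 facet normal -0.881 0.450 -0.144
  outer loop
   vertex 1.0 3.2 4.4
   vertex 2.2 4.2 0.2
   vertex 0.4 1.0 1.2
  endloop
 endfacet
 facet normal -0.707 0.707 -0.034
  outer loop
   vertex 1.0 3.2 4.4
   vertex 1.4 3.6 4.4
   vertex 2.2 4.2 0.2
  endloop
 endfacet
 facet normal 0.994 -0.011 0.109
  outer loop
   vertex 4.6 2.2 4.2
   vertex 4.8 0.6 2.2
   vertex 5.0 2.8 0.6
  endloop
 endfacet
 facet normal 0.416 0.888 0.194
  outer loop
   vertex 4.6 2.2 4.2
   vertex 5.0 2.8 0.6
   vertex 2.2 4.2 0.2
  endloop
 endfacet
 facet normal 0.403 0.892 0.204
  outer loop
   vertex 4.6 2.2 4.2
   vertex 2.2 4.2 0.2
   vertex 1.4 3.6 4.4
  endloop
 endfacet
 facet normal 0.043 -0.043 0.998
  outer loop
   vertex 4.6 2.2 4.2
   vertex 1.4 3.6 4.4
   vertex 1.0 3.2 4.4
  endloop
 endfacet
 facet normal -0.182 -0.777 0.603
  outer loop
   vertex 4.6 2.2 4.2
   vertex 1.0 3.2 4.4
   vertex 4.8 0.6 2.2
  endloop
 endfacet
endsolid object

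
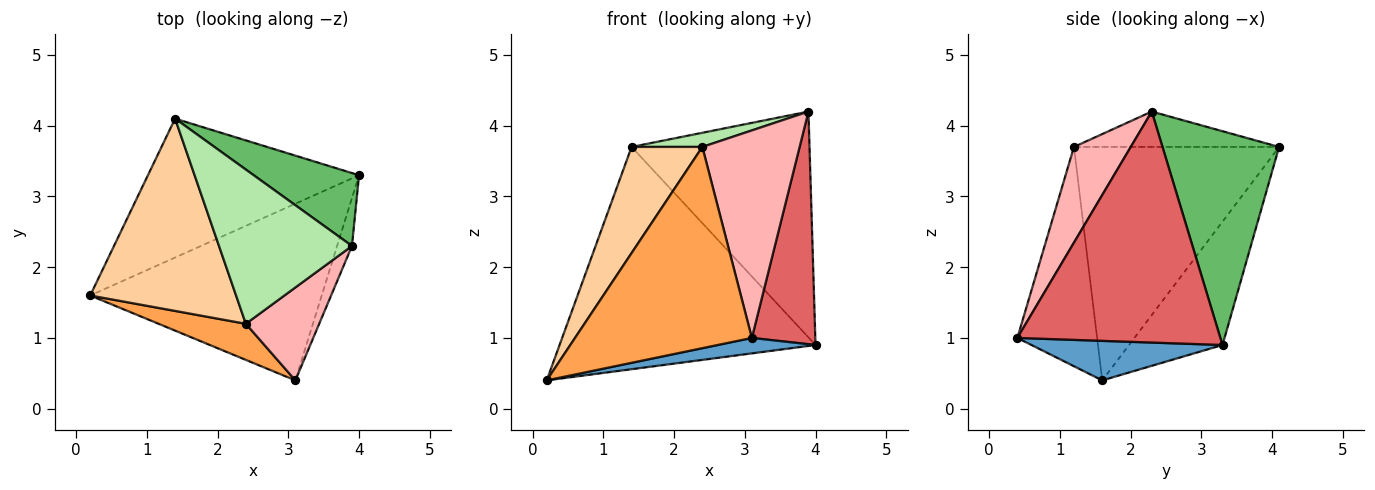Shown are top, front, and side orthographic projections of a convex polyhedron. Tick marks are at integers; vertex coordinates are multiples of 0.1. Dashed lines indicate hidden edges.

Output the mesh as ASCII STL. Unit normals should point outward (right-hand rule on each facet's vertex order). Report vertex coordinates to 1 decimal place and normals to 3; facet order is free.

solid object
 facet normal 0.168 -0.086 -0.982
  outer loop
   vertex 3.1 0.4 1.0
   vertex 0.2 1.6 0.4
   vertex 4.0 3.3 0.9
  endloop
 endfacet
 facet normal -0.296 0.810 -0.506
  outer loop
   vertex 1.4 4.1 3.7
   vertex 4.0 3.3 0.9
   vertex 0.2 1.6 0.4
  endloop
 endfacet
 facet normal -0.406 -0.900 0.161
  outer loop
   vertex 2.4 1.2 3.7
   vertex 0.2 1.6 0.4
   vertex 3.1 0.4 1.0
  endloop
 endfacet
 facet normal -0.814 -0.281 0.509
  outer loop
   vertex 2.4 1.2 3.7
   vertex 1.4 4.1 3.7
   vertex 0.2 1.6 0.4
  endloop
 endfacet
 facet normal 0.529 0.807 0.261
  outer loop
   vertex 3.9 2.3 4.2
   vertex 4.0 3.3 0.9
   vertex 1.4 4.1 3.7
  endloop
 endfacet
 facet normal -0.256 -0.088 0.963
  outer loop
   vertex 3.9 2.3 4.2
   vertex 1.4 4.1 3.7
   vertex 2.4 1.2 3.7
  endloop
 endfacet
 facet normal 0.953 -0.298 -0.061
  outer loop
   vertex 3.9 2.3 4.2
   vertex 3.1 0.4 1.0
   vertex 4.0 3.3 0.9
  endloop
 endfacet
 facet normal 0.470 -0.805 0.361
  outer loop
   vertex 3.9 2.3 4.2
   vertex 2.4 1.2 3.7
   vertex 3.1 0.4 1.0
  endloop
 endfacet
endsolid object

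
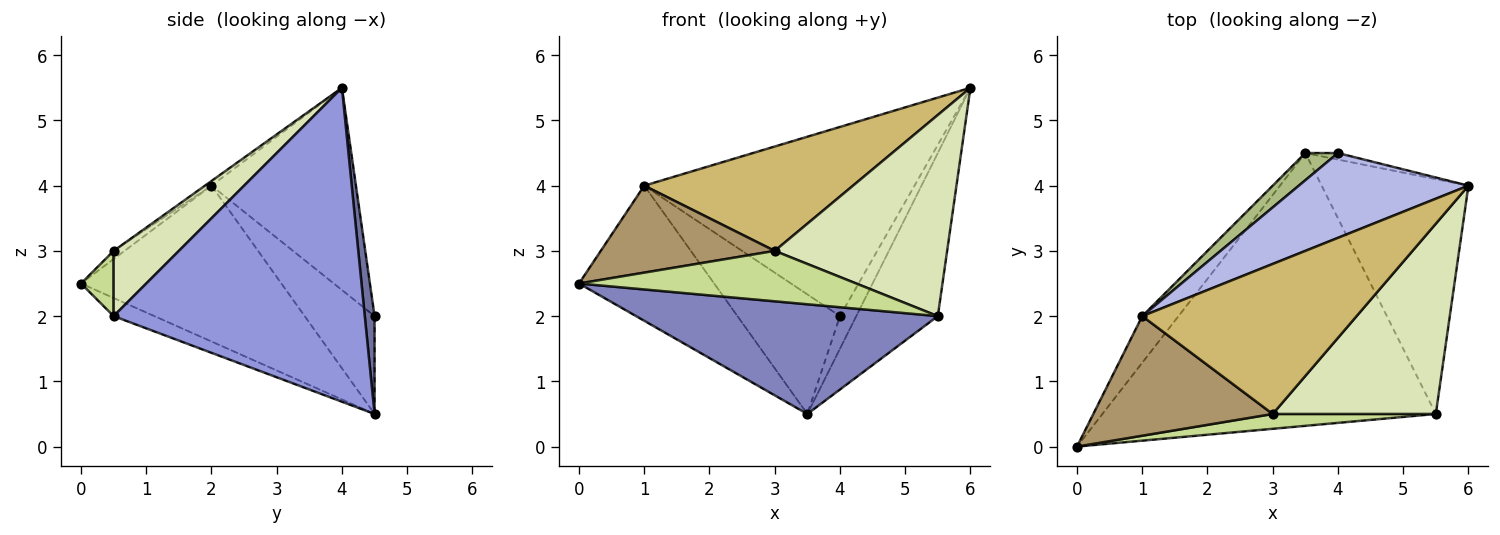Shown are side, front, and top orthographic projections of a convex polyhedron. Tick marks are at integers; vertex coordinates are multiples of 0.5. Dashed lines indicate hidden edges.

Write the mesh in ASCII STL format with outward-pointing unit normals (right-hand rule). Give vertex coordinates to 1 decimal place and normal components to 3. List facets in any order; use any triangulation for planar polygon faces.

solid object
 facet normal 0.507 0.845 -0.169
  outer loop
   vertex 4.0 4.5 2.0
   vertex 6.0 4.0 5.5
   vertex 3.5 4.5 0.5
  endloop
 endfacet
 facet normal -0.050 -0.373 -0.927
  outer loop
   vertex 5.5 0.5 2.0
   vertex 0.0 0.0 2.5
   vertex 3.5 4.5 0.5
  endloop
 endfacet
 facet normal 0.869 0.282 -0.406
  outer loop
   vertex 5.5 0.5 2.0
   vertex 3.5 4.5 0.5
   vertex 6.0 4.0 5.5
  endloop
 endfacet
 facet normal -0.438 0.820 0.368
  outer loop
   vertex 1.0 2.0 4.0
   vertex 6.0 4.0 5.5
   vertex 4.0 4.5 2.0
  endloop
 endfacet
 facet normal -0.814 0.549 -0.189
  outer loop
   vertex 1.0 2.0 4.0
   vertex 3.5 4.5 0.5
   vertex 0.0 0.0 2.5
  endloop
 endfacet
 facet normal -0.554 0.812 0.185
  outer loop
   vertex 1.0 2.0 4.0
   vertex 4.0 4.5 2.0
   vertex 3.5 4.5 0.5
  endloop
 endfacet
 facet normal 0.112 -0.953 0.280
  outer loop
   vertex 3.0 0.5 3.0
   vertex 0.0 0.0 2.5
   vertex 5.5 0.5 2.0
  endloop
 endfacet
 facet normal 0.265 -0.700 0.663
  outer loop
   vertex 3.0 0.5 3.0
   vertex 5.5 0.5 2.0
   vertex 6.0 4.0 5.5
  endloop
 endfacet
 facet normal -0.037 -0.588 0.808
  outer loop
   vertex 3.0 0.5 3.0
   vertex 1.0 2.0 4.0
   vertex 0.0 0.0 2.5
  endloop
 endfacet
 facet normal -0.018 -0.571 0.821
  outer loop
   vertex 3.0 0.5 3.0
   vertex 6.0 4.0 5.5
   vertex 1.0 2.0 4.0
  endloop
 endfacet
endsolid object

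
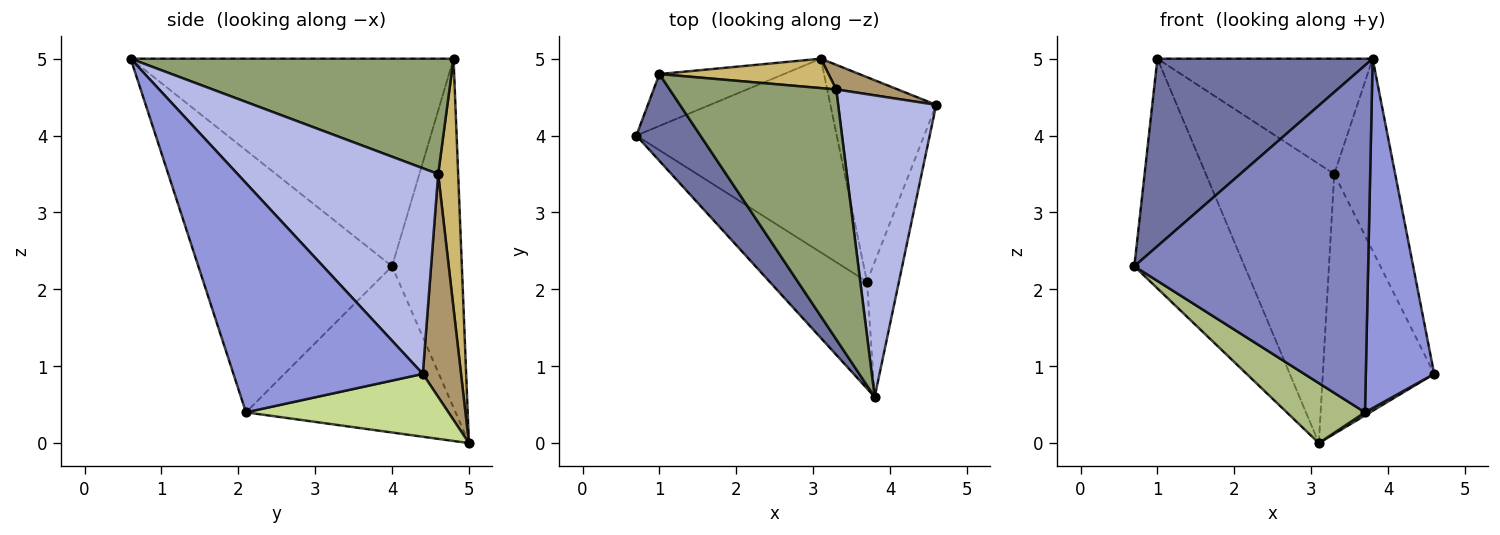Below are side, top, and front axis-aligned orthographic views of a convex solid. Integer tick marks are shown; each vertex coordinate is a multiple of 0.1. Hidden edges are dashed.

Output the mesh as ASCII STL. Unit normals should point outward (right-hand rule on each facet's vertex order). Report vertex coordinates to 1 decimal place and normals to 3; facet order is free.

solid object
 facet normal -0.806 -0.537 0.249
  outer loop
   vertex 1.0 4.8 5.0
   vertex 0.7 4.0 2.3
   vertex 3.8 0.6 5.0
  endloop
 endfacet
 facet normal -0.621 -0.749 -0.231
  outer loop
   vertex 3.7 2.1 0.4
   vertex 3.8 0.6 5.0
   vertex 0.7 4.0 2.3
  endloop
 endfacet
 facet normal 0.933 -0.337 -0.130
  outer loop
   vertex 3.7 2.1 0.4
   vertex 4.6 4.4 0.9
   vertex 3.8 0.6 5.0
  endloop
 endfacet
 facet normal 0.871 0.264 0.415
  outer loop
   vertex 3.3 4.6 3.5
   vertex 3.8 0.6 5.0
   vertex 4.6 4.4 0.9
  endloop
 endfacet
 facet normal 0.532 0.355 0.769
  outer loop
   vertex 3.3 4.6 3.5
   vertex 1.0 4.8 5.0
   vertex 3.8 0.6 5.0
  endloop
 endfacet
 facet normal -0.621 -0.232 -0.749
  outer loop
   vertex 3.1 5.0 0.0
   vertex 3.7 2.1 0.4
   vertex 0.7 4.0 2.3
  endloop
 endfacet
 facet normal 0.511 -0.013 -0.860
  outer loop
   vertex 3.1 5.0 0.0
   vertex 4.6 4.4 0.9
   vertex 3.7 2.1 0.4
  endloop
 endfacet
 facet normal -0.525 0.830 -0.188
  outer loop
   vertex 3.1 5.0 0.0
   vertex 0.7 4.0 2.3
   vertex 1.0 4.8 5.0
  endloop
 endfacet
 facet normal 0.323 0.942 0.089
  outer loop
   vertex 3.1 5.0 0.0
   vertex 3.3 4.6 3.5
   vertex 4.6 4.4 0.9
  endloop
 endfacet
 facet normal 0.153 0.983 0.104
  outer loop
   vertex 3.1 5.0 0.0
   vertex 1.0 4.8 5.0
   vertex 3.3 4.6 3.5
  endloop
 endfacet
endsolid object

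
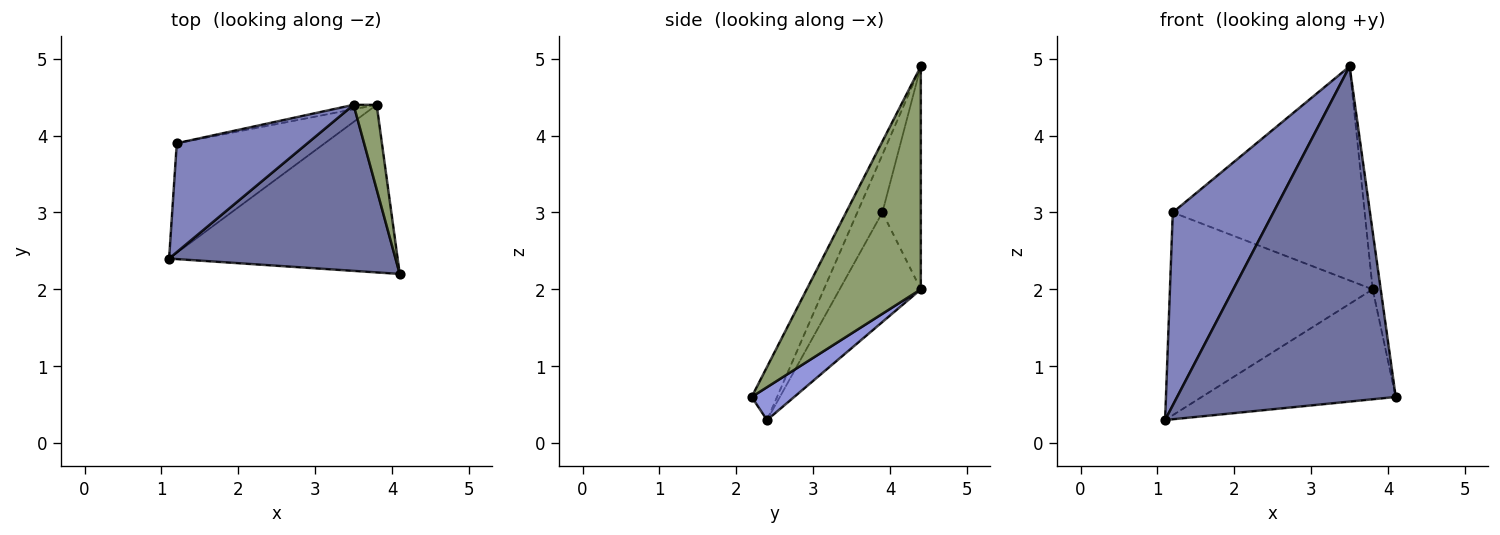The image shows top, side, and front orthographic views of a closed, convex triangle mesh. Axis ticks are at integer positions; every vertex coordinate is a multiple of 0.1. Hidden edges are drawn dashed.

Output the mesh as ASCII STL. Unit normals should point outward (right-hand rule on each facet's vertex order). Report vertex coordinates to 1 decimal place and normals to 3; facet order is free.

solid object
 facet normal -0.104 -0.891 0.442
  outer loop
   vertex 3.5 4.4 4.9
   vertex 1.1 2.4 0.3
   vertex 4.1 2.2 0.6
  endloop
 endfacet
 facet normal -0.212 -0.851 0.481
  outer loop
   vertex 1.2 3.9 3.0
   vertex 1.1 2.4 0.3
   vertex 3.5 4.4 4.9
  endloop
 endfacet
 facet normal 0.119 0.545 -0.830
  outer loop
   vertex 3.8 4.4 2.0
   vertex 4.1 2.2 0.6
   vertex 1.1 2.4 0.3
  endloop
 endfacet
 facet normal -0.332 0.830 -0.449
  outer loop
   vertex 3.8 4.4 2.0
   vertex 1.1 2.4 0.3
   vertex 1.2 3.9 3.0
  endloop
 endfacet
 facet normal 0.992 0.070 0.103
  outer loop
   vertex 3.8 4.4 2.0
   vertex 3.5 4.4 4.9
   vertex 4.1 2.2 0.6
  endloop
 endfacet
 facet normal -0.196 0.980 -0.020
  outer loop
   vertex 3.8 4.4 2.0
   vertex 1.2 3.9 3.0
   vertex 3.5 4.4 4.9
  endloop
 endfacet
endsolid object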